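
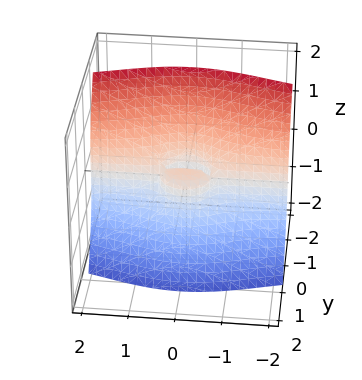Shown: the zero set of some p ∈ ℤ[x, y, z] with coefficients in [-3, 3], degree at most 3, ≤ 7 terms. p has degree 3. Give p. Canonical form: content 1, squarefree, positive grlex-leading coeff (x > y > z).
3*x^2*y + 3*y^3 + 3*y*z^2 + 2*z^3 - y

1. deg p = 3. No degree-2 surface has this shape.
2. Checking where it meets the axes: it meets the y-axis at y = 0 (among the integer gridlines); one z-axis crossing is at z = 0; every point of the x-axis in the box is on the surface.
3. Solving for integer coefficients yields p as stated.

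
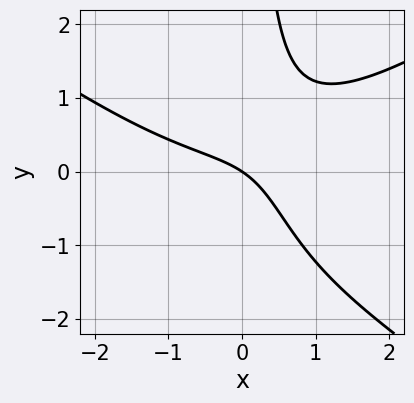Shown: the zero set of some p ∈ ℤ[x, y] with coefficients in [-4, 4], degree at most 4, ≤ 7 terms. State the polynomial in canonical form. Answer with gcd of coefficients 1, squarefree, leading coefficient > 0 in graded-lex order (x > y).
(a) deg p = 3. The shape is more complex than any degree-2 curve.
(b) Against the integer gridlines: it crosses the x-axis at the gridline x = 0; one y-axis crossing is at y = 0.
(c) Putting this together gives p.

x^3 - 2*x*y^2 - 3*x*y + 2*x + 3*y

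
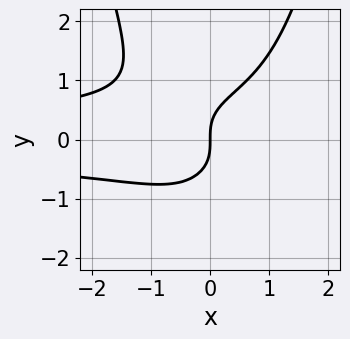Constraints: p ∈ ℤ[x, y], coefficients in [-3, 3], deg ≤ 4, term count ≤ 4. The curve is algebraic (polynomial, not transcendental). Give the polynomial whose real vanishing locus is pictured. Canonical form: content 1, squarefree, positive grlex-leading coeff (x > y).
(a) The degree is 4 — no degree-3 curve has this shape.
(b) Observable constraints: one x-axis crossing is at x = 0; it meets the y-axis at y = 0 (among the integer gridlines).
(c) Matching integer coefficients to the picture gives p.

x^2*y^2 - y^3 + x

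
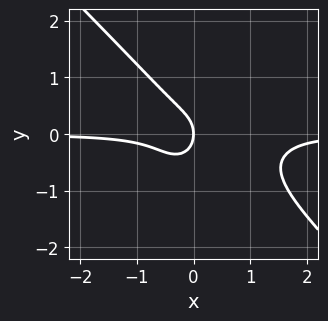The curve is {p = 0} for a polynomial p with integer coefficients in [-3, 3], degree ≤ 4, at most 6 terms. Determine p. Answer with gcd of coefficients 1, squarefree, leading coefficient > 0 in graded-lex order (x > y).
3*x^3*y + 3*y^4 - 3*x^2*y + y^2 + x

Degree: a generic line meets the curve in up to 4 points, so deg p = 4.
From the axis intercepts and sections: it crosses the x-axis at the gridline x = 0; it meets the y-axis at y = 0 (among the integer gridlines).
Together with the visible shape, these determine p as stated.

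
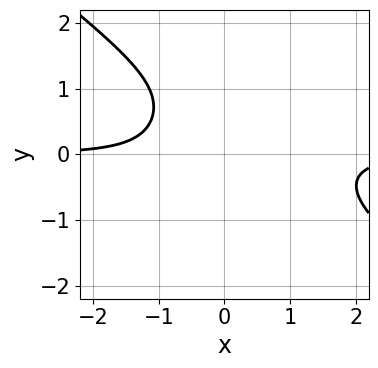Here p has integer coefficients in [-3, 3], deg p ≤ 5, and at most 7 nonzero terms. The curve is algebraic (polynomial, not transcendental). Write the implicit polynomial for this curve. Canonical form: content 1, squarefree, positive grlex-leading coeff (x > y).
First, the degree is 4 — a generic line meets the curve in up to 4 points.
Next, reading off the gridlines: no x-intercept at any integer in the box; the curve avoids every integer y-axis point in the box.
Finally, the integer polynomial consistent with all of this is the stated p.

2*x^3*y + 2*x^2*y^2 + y^4 - 2*x^2*y + 2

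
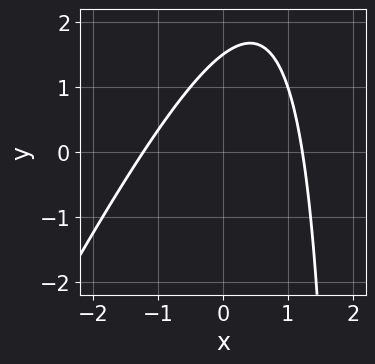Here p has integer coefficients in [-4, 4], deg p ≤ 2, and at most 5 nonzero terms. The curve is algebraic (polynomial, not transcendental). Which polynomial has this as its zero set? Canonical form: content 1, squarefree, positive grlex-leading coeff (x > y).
First, degree: the shape is more complex than any degree-1 curve, so deg p = 2.
Finally, putting this together gives p.

2*x^2 - x*y + 2*y - 3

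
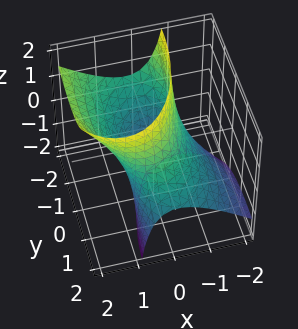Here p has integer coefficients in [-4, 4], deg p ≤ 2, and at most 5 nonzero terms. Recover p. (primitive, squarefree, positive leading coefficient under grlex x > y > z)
3*x^2 - 3*x*z + y^2 + 2*y*z - 3

(a) Degree: a generic line meets the surface in up to 2 points, so deg p = 2.
(b) Reading off the gridlines: it misses every integer gridline on the z-axis; among the integer gridlines, it crosses the x-axis at x ∈ {-1, 1}.
(c) Fitting integer coefficients to these (and the overall shape) gives p.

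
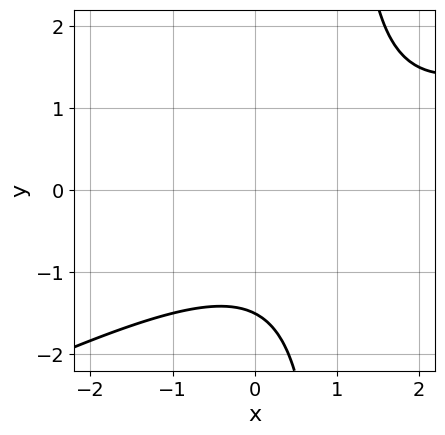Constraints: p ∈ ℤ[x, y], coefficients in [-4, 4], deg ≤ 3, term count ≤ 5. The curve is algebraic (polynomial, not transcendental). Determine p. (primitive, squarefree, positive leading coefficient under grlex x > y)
(a) The degree is 2 — a generic line meets the curve in up to 2 points.
(b) From the axis intercepts and sections: no x-intercept at any integer in the box.
(c) Fitting integer coefficients to these (and the overall shape) gives p.

x^2 - 2*x*y - 2*x + 2*y + 3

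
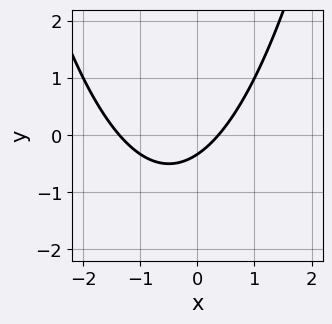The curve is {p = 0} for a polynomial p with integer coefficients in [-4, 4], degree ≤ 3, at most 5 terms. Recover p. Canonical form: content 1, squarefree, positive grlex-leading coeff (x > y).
deg p = 2. No degree-1 curve has this shape.
Putting this together gives p.

2*x^2 + 2*x - 3*y - 1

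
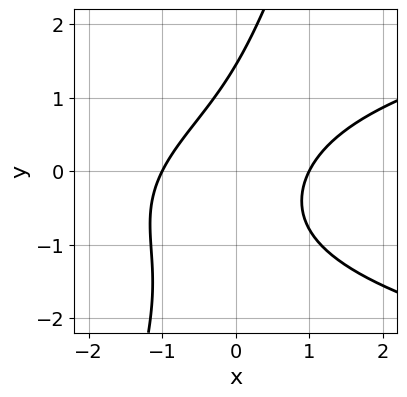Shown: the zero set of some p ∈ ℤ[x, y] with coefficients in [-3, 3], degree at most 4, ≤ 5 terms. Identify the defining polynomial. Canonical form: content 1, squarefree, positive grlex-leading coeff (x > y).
3*x*y^2 - y^3 - 3*x^2 + 3*x*y + 3

(a) deg p = 3. The shape is more complex than any degree-2 curve.
(b) Against the integer gridlines: the x-axis gridline crossings are at x ∈ {-1, 1}.
(c) These observations pin down the coefficients.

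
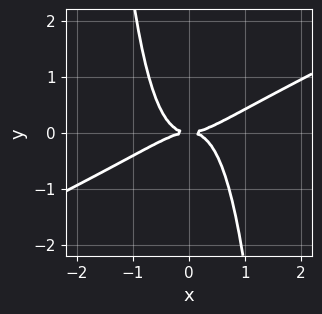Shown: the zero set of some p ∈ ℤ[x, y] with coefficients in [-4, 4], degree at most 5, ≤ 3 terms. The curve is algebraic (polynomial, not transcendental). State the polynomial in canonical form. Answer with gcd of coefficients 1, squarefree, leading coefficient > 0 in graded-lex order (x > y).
1. Degree: the shape is more complex than any degree-3 curve, so deg p = 4.
2. Observable constraints: it crosses the y-axis at the gridline y = 0; it crosses the x-axis at the gridline x = 0.
3. Together with the visible shape, these determine p as stated.

x^4 - 2*x^3*y - y^2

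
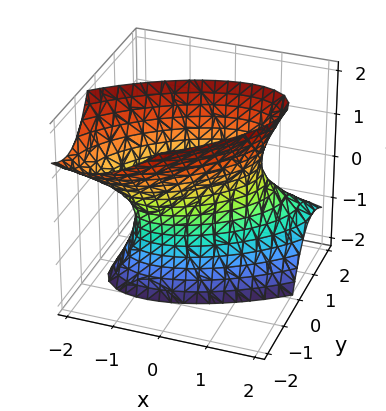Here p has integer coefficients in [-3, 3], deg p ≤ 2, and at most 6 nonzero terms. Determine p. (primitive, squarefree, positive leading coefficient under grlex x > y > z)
(a) deg p = 2. No degree-1 surface has this shape.
(b) Checking where it meets the axes: the x-axis gridline crossings are at x ∈ {-1, 1}; the surface avoids every integer z-axis point in the box.
(c) Matching integer coefficients to the picture gives p.

2*x^2 - 3*x*y + 3*y^2 + 2*y*z - z^2 - 2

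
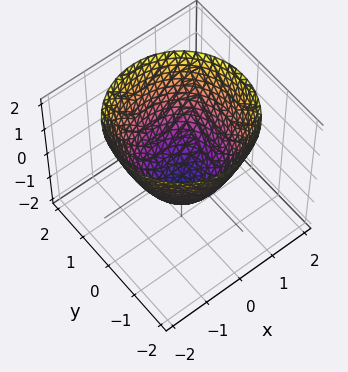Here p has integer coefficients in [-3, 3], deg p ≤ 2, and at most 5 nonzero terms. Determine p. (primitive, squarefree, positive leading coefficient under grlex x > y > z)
x^2 + y^2 - z - 1

1. deg p = 2. No degree-1 surface has this shape.
2. Symmetry: the surface is invariant under rotation about z: p = q(x² + y², z).
3. Reading off the gridlines: the x-axis gridline crossings are at x ∈ {-1, 1}; the y-axis gridline crossings are at y ∈ {-1, 1}; a circular section at z = 0 has radius exactly 1; it crosses the z-axis at the gridline z = -1.
4. Putting this together gives p.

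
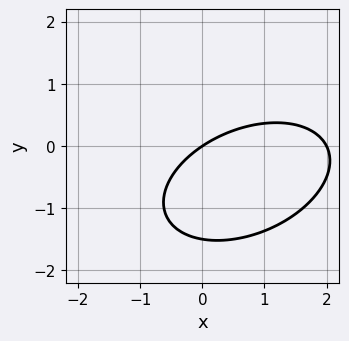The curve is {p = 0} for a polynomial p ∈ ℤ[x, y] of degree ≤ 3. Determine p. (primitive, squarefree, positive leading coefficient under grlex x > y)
(a) Degree: no degree-1 curve has this shape, so deg p = 2.
(b) From the visible intercepts: among the integer gridlines, it crosses the x-axis at x ∈ {0, 2}; it crosses the y-axis at the gridline y = 0.
(c) The integer polynomial consistent with all of this is the stated p.

x^2 - x*y + 2*y^2 - 2*x + 3*y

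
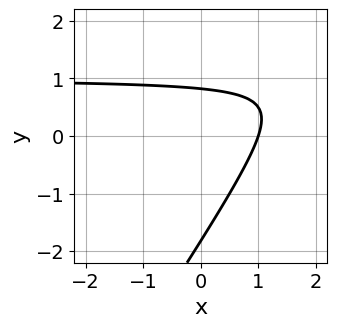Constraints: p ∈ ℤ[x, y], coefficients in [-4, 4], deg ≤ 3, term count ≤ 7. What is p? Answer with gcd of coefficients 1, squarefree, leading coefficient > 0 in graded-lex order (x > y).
3*x*y - 2*y^2 - 3*x - 2*y + 3

(a) The degree is 2 — a generic line meets the curve in up to 2 points.
(b) From the axis intercepts and sections: it crosses the x-axis at the gridline x = 1.
(c) Putting this together gives p.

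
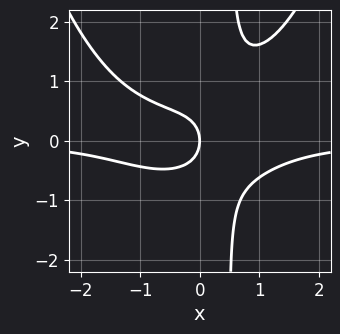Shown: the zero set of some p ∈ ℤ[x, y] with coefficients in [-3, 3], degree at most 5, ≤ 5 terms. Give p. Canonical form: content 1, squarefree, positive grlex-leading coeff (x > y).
(a) The degree is 4 — a generic line meets the curve in up to 4 points.
(b) Checking where it meets the axes: it meets the y-axis at y = 0 (among the integer gridlines); it crosses the x-axis at the gridline x = 0.
(c) Assembling these constraints gives the stated polynomial.

x^3*y - 2*x*y^2 + y^2 + x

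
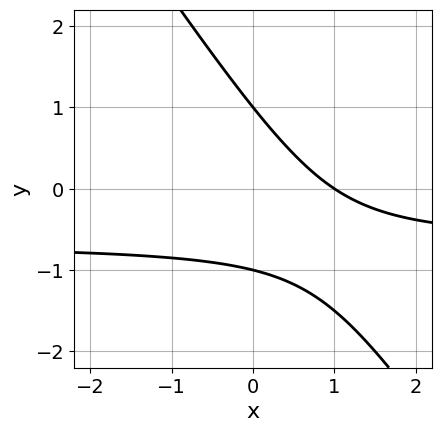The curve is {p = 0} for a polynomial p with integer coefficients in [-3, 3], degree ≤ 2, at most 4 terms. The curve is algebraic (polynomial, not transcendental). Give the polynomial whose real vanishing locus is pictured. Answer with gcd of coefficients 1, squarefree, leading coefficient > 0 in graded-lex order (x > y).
3*x*y + 2*y^2 + 2*x - 2

First, deg p = 2. A generic line meets the curve in up to 2 points.
Then, checking where it meets the axes: among the integer gridlines, it crosses the y-axis at y ∈ {-1, 1}; one x-axis crossing is at x = 1.
Finally, fitting integer coefficients to these (and the overall shape) gives p.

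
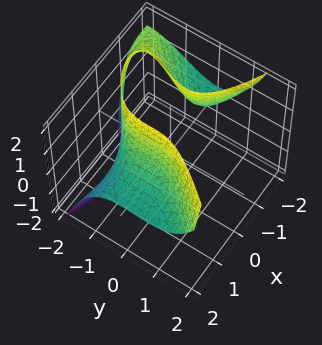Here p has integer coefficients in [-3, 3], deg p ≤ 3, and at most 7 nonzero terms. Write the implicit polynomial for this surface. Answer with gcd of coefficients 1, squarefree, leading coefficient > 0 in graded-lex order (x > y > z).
x^2*z + x*y^2 - y^3 - y^2 - 1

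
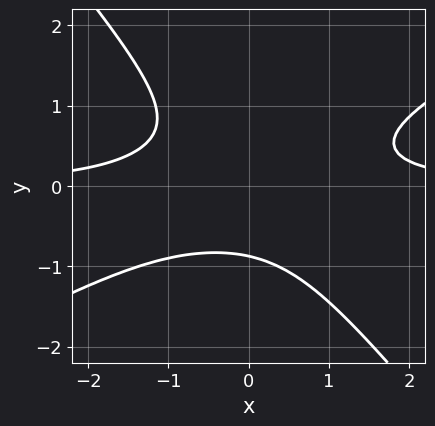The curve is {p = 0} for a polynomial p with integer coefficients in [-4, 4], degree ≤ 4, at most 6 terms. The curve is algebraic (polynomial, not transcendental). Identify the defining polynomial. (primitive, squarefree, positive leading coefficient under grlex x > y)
(a) The degree is 3 — no degree-2 curve has this shape.
(b) Reading off the gridlines: no x-intercept at any integer in the box.
(c) Together with the visible shape, these determine p as stated.

2*x^2*y - 2*x*y^2 - 3*y^3 - 2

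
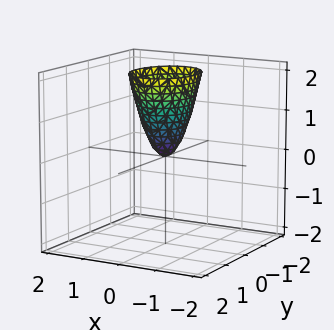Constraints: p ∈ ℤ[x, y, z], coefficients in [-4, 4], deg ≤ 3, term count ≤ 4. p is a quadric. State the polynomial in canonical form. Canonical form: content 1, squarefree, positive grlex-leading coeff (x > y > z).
3*x^2 + 2*y^2 - z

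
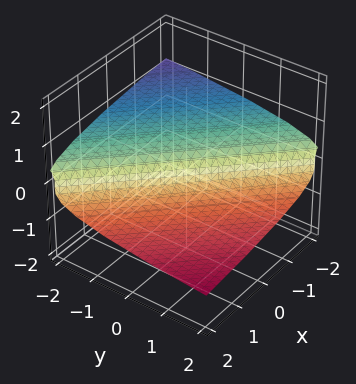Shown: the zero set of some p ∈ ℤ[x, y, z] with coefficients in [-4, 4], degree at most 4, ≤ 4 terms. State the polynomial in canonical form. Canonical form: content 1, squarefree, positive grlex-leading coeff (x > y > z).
1. The degree is 3 — the shape is more complex than any degree-2 surface.
2. From the visible intercepts: it crosses the x-axis at the gridline x = 0; it meets the z-axis at z = 0 (among the integer gridlines); it crosses the y-axis at the gridline y = 0.
3. Fitting integer coefficients to these (and the overall shape) gives p.

3*z^3 + z^2 + x + y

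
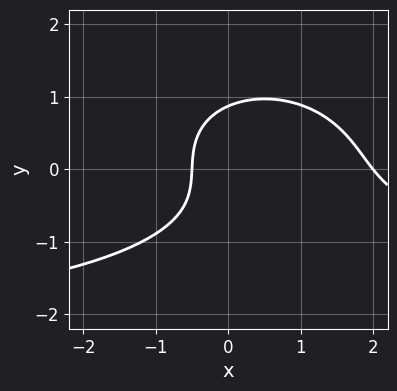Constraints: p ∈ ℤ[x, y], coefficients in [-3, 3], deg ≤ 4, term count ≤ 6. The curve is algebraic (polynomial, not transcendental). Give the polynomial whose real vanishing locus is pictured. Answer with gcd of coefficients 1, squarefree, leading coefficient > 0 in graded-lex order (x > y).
x^2*y + 3*y^3 + 2*x^2 - 3*x - 2

deg p = 3. A generic line meets the curve in up to 3 points.
Checking where it meets the axes: it crosses the x-axis at the gridline x = 2.
Matching integer coefficients to the picture gives p.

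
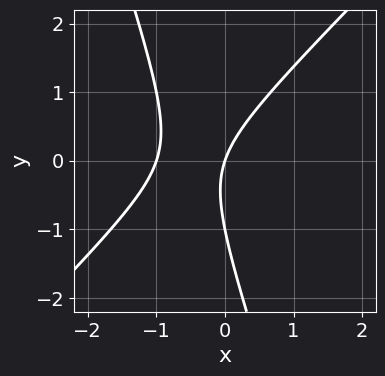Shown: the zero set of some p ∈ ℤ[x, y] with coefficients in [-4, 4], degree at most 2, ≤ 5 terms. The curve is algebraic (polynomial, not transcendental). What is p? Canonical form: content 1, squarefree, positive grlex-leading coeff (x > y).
3*x^2 - 2*x*y - y^2 + 3*x - y

First, deg p = 2.
Then, against the integer gridlines: the y-axis gridline crossings are at y ∈ {-1, 0}; the x-axis gridline crossings are at x ∈ {-1, 0}.
Finally, solving for integer coefficients yields p as stated.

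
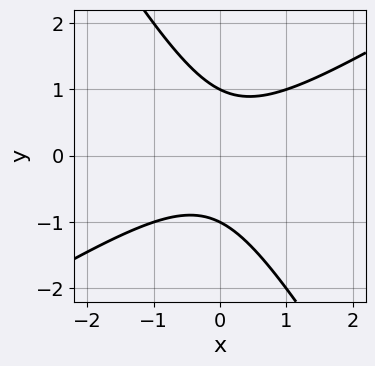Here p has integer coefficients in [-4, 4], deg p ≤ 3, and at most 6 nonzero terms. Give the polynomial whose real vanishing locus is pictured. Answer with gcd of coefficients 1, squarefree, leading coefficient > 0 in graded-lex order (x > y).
x^2 - x*y - y^2 + 1

The degree is 2 — a generic line meets the curve in up to 2 points.
Checking where it meets the axes: no x-intercept at any integer in the box; the y-axis gridline crossings are at y ∈ {-1, 1}.
Matching integer coefficients to the picture gives p.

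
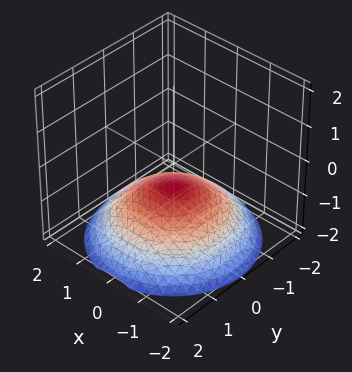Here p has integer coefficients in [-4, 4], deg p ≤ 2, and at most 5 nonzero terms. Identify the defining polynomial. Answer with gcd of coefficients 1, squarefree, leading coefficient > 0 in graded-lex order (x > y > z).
(a) The degree is 2 — no degree-1 surface has this shape.
(b) By symmetry, the z-axis is an axis of rotation, so x and y enter only as x² + y².
(c) Reading off the gridlines: it misses every integer gridline on the x-axis; no y-intercept at any integer in the box; a circular section at z = -1 has radius exactly 1.
(d) These observations pin down the coefficients.

x^2 + y^2 + 3*z + 2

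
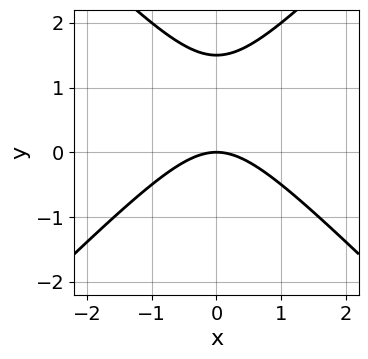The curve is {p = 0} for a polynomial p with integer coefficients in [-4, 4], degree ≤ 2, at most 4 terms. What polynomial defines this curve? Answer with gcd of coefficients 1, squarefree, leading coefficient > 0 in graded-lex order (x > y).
2*x^2 - 2*y^2 + 3*y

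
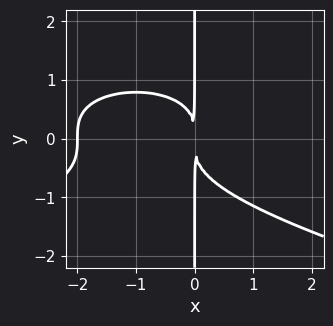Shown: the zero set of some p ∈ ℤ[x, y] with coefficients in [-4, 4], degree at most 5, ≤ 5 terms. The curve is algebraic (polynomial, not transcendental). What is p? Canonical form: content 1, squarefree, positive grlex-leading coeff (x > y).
2*x*y^3 + x^3 + 2*x^2

1. The degree is 4 — the shape is more complex than any degree-3 curve.
2. Reading off the gridlines: the visible y-axis segment lies entirely on the curve; it meets the x-axis at x = -2 (among the integer gridlines).
3. Putting this together gives p.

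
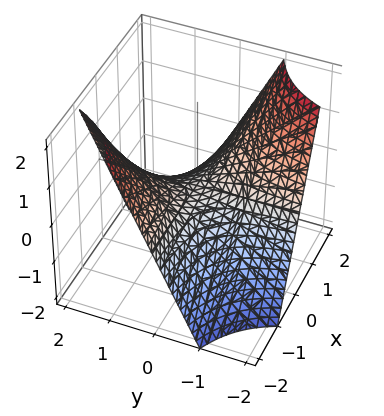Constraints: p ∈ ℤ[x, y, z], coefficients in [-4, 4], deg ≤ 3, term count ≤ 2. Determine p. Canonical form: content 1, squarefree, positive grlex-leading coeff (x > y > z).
1. deg p = 2. A hyperbolic paraboloid; a quadric.
2. Observable constraints: every point of the x-axis in the box is on the surface; the visible y-axis segment lies entirely on the surface; one z-axis crossing is at z = 0.
3. Fitting integer coefficients to these (and the overall shape) gives p.

x*y + z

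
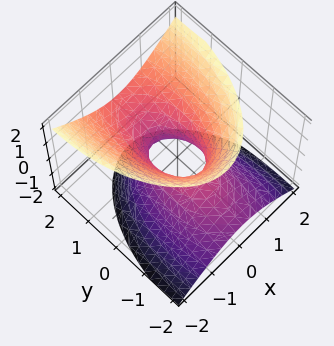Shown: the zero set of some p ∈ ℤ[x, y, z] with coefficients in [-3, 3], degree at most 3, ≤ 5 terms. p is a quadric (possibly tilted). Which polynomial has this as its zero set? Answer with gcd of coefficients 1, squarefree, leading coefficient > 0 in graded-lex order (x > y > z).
1. deg p = 2. A generic line meets the surface in up to 2 points.
2. Reading off the gridlines: the y-axis gridline crossings are at y ∈ {-1, 1}; it misses every integer gridline on the z-axis.
3. The integer polynomial consistent with all of this is the stated p.

3*x^2 + y^2 - 2*y*z - 2*z^2 - 1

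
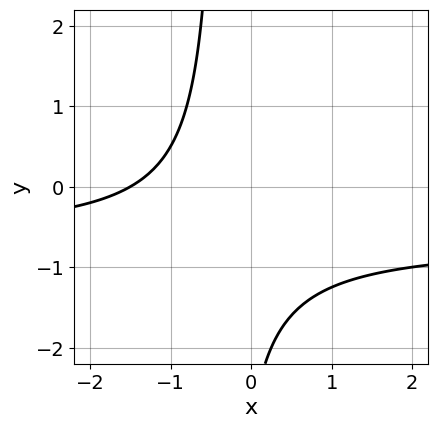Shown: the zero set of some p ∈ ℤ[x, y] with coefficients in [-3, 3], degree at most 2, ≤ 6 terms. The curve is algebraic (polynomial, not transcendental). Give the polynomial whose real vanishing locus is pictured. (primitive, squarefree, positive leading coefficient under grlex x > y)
3*x*y + 2*x + y + 3

1. deg p = 2. The shape is more complex than any degree-1 curve.
2. Observable constraints: the curve avoids every integer y-axis point in the box.
3. Assembling these constraints gives the stated polynomial.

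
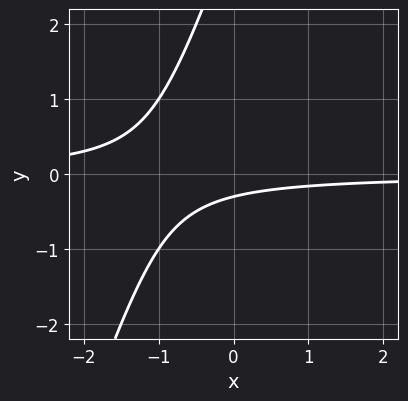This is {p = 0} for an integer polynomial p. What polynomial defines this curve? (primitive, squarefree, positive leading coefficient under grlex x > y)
3*x*y - y^2 + 3*y + 1

Degree: no degree-1 curve has this shape, so deg p = 2.
From the visible intercepts: no x-intercept at any integer in the box.
Together with the visible shape, these determine p as stated.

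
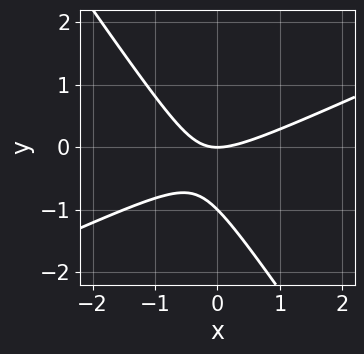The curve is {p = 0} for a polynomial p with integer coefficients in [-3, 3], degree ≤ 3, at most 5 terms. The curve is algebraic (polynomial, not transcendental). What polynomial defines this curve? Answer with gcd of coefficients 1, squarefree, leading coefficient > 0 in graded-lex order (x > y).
1. The degree is 2 — no degree-1 curve has this shape.
2. Against the integer gridlines: the y-axis gridline crossings are at y ∈ {-1, 0}; it crosses the x-axis at the gridline x = 0.
3. Fitting integer coefficients to these (and the overall shape) gives p.

2*x^2 - 3*x*y - 3*y^2 - 3*y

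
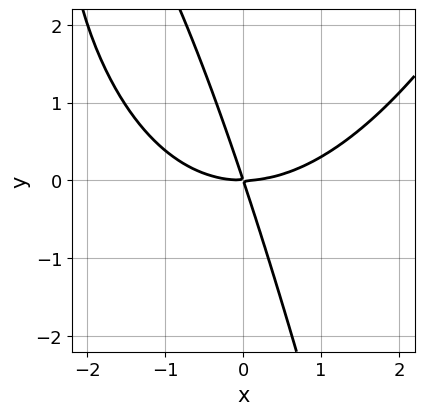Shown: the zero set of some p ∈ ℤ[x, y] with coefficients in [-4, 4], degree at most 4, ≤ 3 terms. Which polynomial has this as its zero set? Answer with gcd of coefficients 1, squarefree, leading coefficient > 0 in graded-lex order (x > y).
First, deg p = 3. No degree-2 curve has this shape.
Next, reading off the gridlines: it meets the x-axis at x = 0 (among the integer gridlines); it crosses the y-axis at the gridline y = 0.
Finally, assembling these constraints gives the stated polynomial.

x^3 - 3*x*y - y^2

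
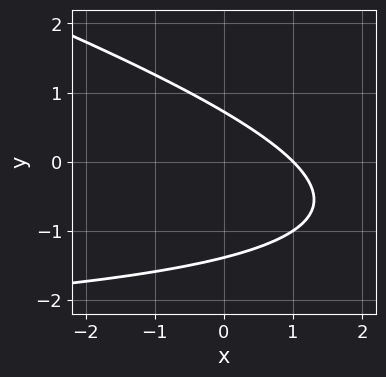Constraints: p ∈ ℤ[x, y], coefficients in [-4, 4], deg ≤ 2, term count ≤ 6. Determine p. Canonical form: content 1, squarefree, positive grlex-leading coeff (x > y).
x*y + 3*y^2 + 3*x + 2*y - 3

deg p = 2. The shape is more complex than any degree-1 curve.
Observable constraints: it crosses the x-axis at the gridline x = 1.
Together with the visible shape, these determine p as stated.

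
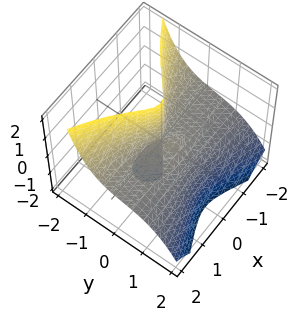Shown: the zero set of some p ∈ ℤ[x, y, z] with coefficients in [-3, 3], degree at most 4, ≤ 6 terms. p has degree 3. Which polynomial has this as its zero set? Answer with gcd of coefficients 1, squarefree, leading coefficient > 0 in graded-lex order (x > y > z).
(a) There are 2 components.
(b) Degree: a generic line meets the surface in up to 3 points, so deg p = 3.
(c) Against the integer gridlines: the visible x-axis segment lies entirely on the surface; the visible z-axis segment lies entirely on the surface.
(d) Assembling these constraints gives the stated polynomial.

x^2*y + 3*x^2*z + 3*y^3 - 2*y^2 + 2*y*z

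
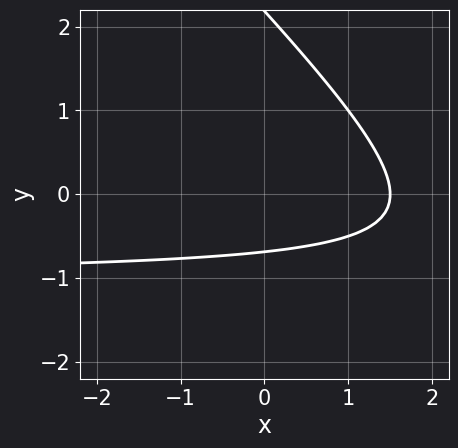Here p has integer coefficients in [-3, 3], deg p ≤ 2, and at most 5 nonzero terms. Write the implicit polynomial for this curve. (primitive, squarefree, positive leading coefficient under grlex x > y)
First, the degree is 2 — a generic line meets the curve in up to 2 points.
Finally, the integer polynomial consistent with all of this is the stated p.

2*x*y + 2*y^2 + 2*x - 3*y - 3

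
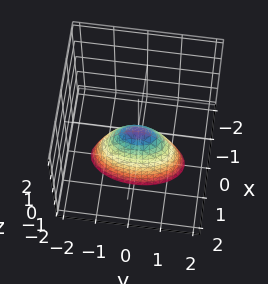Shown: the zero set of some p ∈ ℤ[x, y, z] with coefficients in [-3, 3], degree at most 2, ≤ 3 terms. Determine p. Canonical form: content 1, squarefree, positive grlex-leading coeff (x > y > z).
3*x^2 + y^2 + z

(a) deg p = 2. A paraboloid; a quadric.
(b) Symmetries: the x ↦ −x reflection is a symmetry, so x appears only in even powers; it's symmetric under y → −y, forcing even powers of y.
(c) Against the integer gridlines: it meets the x-axis at x = 0 (among the integer gridlines); one y-axis crossing is at y = 0; it meets the z-axis at z = 0 (among the integer gridlines).
(d) Solving for integer coefficients yields p as stated.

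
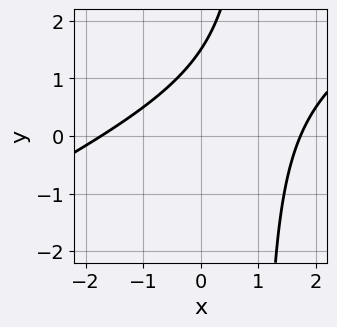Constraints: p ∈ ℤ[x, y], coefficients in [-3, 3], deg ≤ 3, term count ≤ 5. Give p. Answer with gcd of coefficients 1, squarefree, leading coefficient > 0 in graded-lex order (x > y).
deg p = 2.
Solving for integer coefficients yields p as stated.

x^2 - 2*x*y + 2*y - 3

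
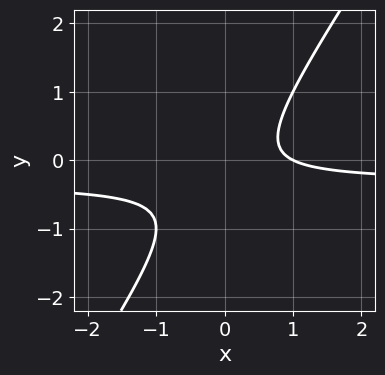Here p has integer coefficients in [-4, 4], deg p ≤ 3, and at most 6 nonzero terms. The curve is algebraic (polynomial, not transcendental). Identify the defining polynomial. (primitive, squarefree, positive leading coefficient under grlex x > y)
1. deg p = 2. A generic line meets the curve in up to 2 points.
2. Observable constraints: it crosses the x-axis at the gridline x = 1; no y-intercept at any integer in the box.
3. Putting this together gives p.

3*x*y - 2*y^2 + x - y - 1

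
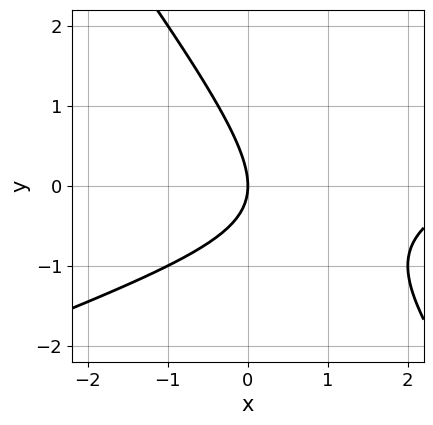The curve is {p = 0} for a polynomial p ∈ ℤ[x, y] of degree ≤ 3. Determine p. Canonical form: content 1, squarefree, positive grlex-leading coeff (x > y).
The degree is 2 — no degree-1 curve has this shape.
Reading off the gridlines: one y-axis crossing is at y = 0; one x-axis crossing is at x = 0.
The integer polynomial consistent with all of this is the stated p.

x^2 - 2*x*y - 2*y^2 - 3*x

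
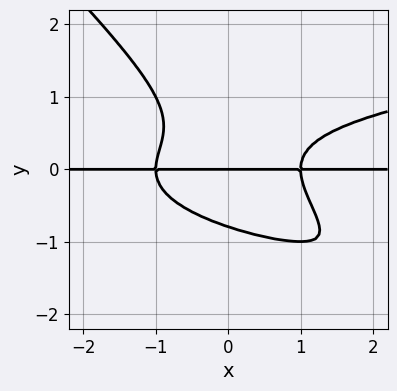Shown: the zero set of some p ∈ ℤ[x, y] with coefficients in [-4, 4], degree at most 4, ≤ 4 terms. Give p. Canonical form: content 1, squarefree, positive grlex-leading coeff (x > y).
(a) Degree: the shape is more complex than any degree-3 curve, so deg p = 4.
(b) From the visible intercepts: it meets the y-axis at y = 0 (among the integer gridlines); the visible x-axis segment lies entirely on the curve.
(c) Together with the visible shape, these determine p as stated.

2*x*y^3 + 2*y^4 - x^2*y + y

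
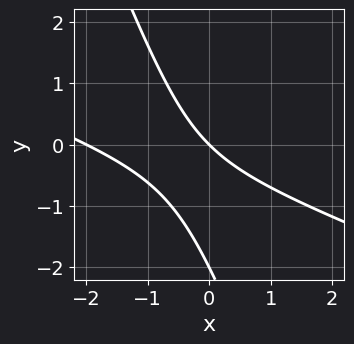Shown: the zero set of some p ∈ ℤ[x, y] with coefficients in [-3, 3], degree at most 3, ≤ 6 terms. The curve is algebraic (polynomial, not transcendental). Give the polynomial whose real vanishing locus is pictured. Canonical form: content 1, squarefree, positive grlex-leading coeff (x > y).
x^2 + 3*x*y + y^2 + 2*x + 2*y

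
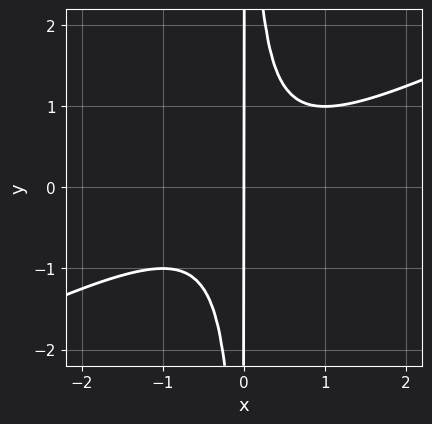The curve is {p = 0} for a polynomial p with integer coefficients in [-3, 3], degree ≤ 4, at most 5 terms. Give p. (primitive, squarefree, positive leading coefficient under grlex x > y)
First, the degree is 3 — a generic line meets the curve in up to 3 points.
Then, reading off the gridlines: every point of the y-axis in the box is on the curve; it crosses the x-axis at the gridline x = 0.
Finally, the integer polynomial consistent with all of this is the stated p.

x^3 - 2*x^2*y + x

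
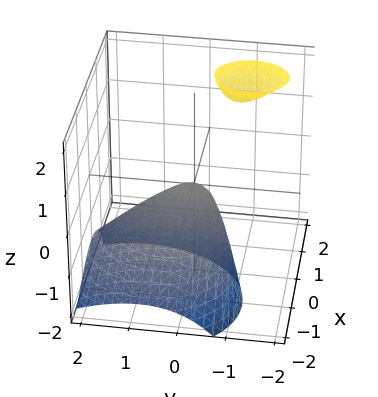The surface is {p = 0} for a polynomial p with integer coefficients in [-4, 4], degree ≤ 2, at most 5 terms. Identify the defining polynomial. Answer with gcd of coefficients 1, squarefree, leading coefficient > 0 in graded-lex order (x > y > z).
3*x^2 - 3*x*z + 2*y^2 + 2*y*z + 2*z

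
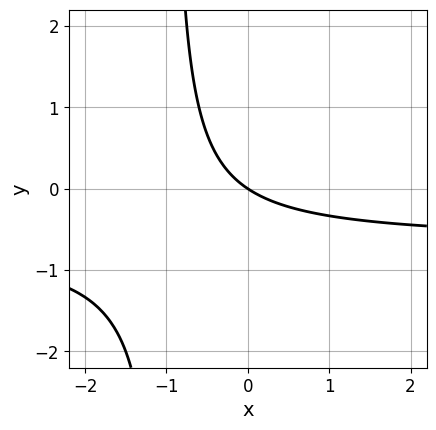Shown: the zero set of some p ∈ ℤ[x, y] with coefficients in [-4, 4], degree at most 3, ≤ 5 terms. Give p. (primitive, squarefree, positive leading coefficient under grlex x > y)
3*x*y + 2*x + 3*y

First, the degree is 2 — the shape is more complex than any degree-1 curve.
Then, observable constraints: one x-axis crossing is at x = 0; it crosses the y-axis at the gridline y = 0.
Finally, assembling these constraints gives the stated polynomial.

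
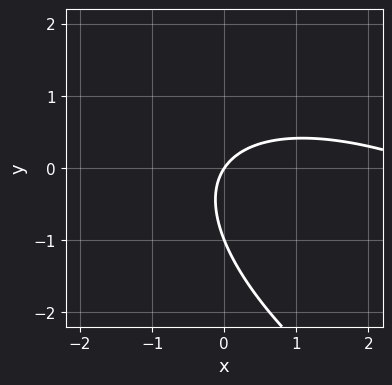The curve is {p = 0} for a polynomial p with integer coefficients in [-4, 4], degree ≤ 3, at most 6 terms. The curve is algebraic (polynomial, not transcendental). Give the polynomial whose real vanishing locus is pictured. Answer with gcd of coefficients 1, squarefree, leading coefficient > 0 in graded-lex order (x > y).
x^2 + 2*x*y + 2*y^2 - 3*x + 2*y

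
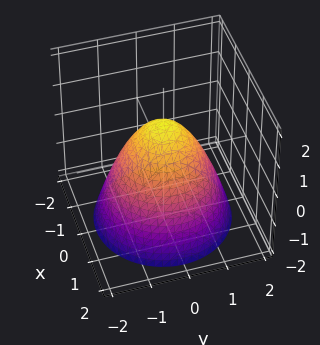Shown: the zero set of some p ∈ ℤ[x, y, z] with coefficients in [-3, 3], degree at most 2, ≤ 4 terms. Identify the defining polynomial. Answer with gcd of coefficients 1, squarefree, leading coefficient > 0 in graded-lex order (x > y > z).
x^2 + y^2 + z - 1

1. Degree: the shape is more complex than any degree-1 surface, so deg p = 2.
2. By symmetry, the surface is invariant under rotation about z: p = q(x² + y², z).
3. Checking where it meets the axes: a circular section at z = -1 has radius between 1 and 2; among the integer gridlines, it crosses the y-axis at y ∈ {-1, 1}.
4. Fitting integer coefficients to these (and the overall shape) gives p. Check: (0, 0, 1) on the z-axis lies on the surface, and p(0, 0, 1) = 0. ✓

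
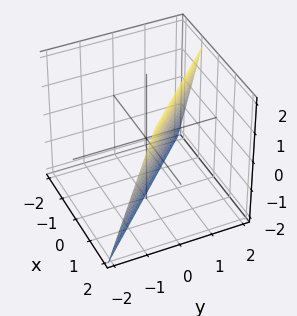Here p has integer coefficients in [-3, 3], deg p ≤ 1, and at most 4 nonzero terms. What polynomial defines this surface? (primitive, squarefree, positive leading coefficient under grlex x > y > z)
Degree: every cross-section is a straight line — this is a plane, so deg p = 1.
Reading off the gridlines: it meets the z-axis at z = -2 (among the integer gridlines).
Solving for integer coefficients yields p as stated.

3*x + 3*y - z - 2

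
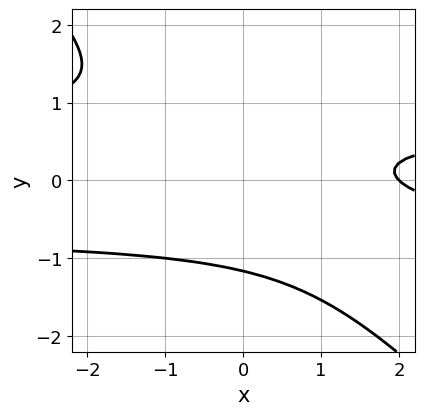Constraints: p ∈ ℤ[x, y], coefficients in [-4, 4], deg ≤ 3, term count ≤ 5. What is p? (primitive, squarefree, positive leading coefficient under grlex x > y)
Degree: no degree-2 curve has this shape, so deg p = 3.
From the visible intercepts: one x-axis crossing is at x = 2.
Solving for integer coefficients yields p as stated.

2*x*y^2 + 2*y^3 - x - y + 2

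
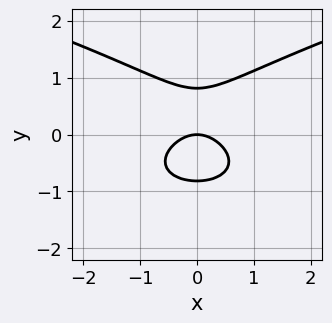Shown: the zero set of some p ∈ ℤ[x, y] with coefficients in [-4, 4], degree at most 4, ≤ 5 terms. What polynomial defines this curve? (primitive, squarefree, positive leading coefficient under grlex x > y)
First, the degree is 3 — a generic line meets the curve in up to 3 points.
Next, symmetries: it's symmetric under x → −x, forcing even powers of x.
Next, checking where it meets the axes: it crosses the x-axis at the gridline x = 0; one y-axis crossing is at y = 0.
Finally, assembling these constraints gives the stated polynomial.

3*y^3 - 2*x^2 - 2*y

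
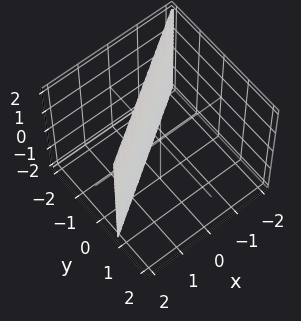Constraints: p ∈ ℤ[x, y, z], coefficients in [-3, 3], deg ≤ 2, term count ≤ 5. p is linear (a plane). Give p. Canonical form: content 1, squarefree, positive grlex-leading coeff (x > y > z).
1. Degree: the surface is flat (a plane), so deg p = 1.
2. Reading off the gridlines: it crosses the x-axis at the gridline x = 1; no z-intercept at any integer in the box.
3. Matching integer coefficients to the picture gives p.

2*x - 3*y - 2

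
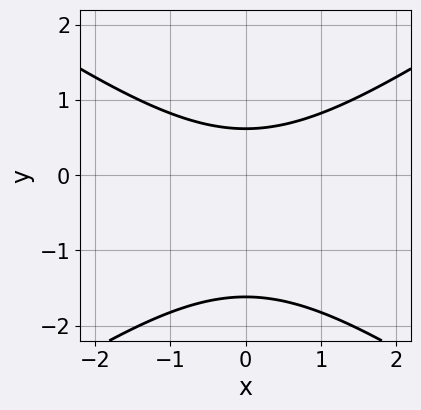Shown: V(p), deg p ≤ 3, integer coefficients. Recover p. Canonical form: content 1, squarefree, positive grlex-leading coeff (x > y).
First, the degree is 2 — no degree-1 curve has this shape.
Then, symmetries: mirror symmetry x ↦ −x ⇒ only even powers of x.
Next, from the axis intercepts and sections: it misses every integer gridline on the x-axis.
Finally, putting this together gives p.

x^2 - 2*y^2 - 2*y + 2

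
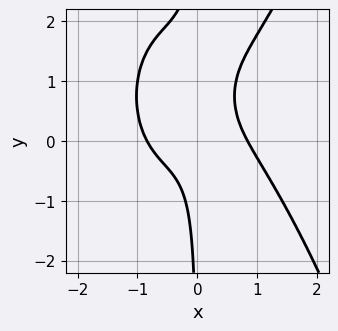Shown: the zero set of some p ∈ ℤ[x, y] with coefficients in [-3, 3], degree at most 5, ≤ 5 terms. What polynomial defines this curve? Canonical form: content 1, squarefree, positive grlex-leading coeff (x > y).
(a) The degree is 4 — a generic line meets the curve in up to 4 points.
(b) Observable constraints: no y-intercept at any integer in the box.
(c) The integer polynomial consistent with all of this is the stated p.

2*x^4 - 2*x*y^2 + 3*x*y - 1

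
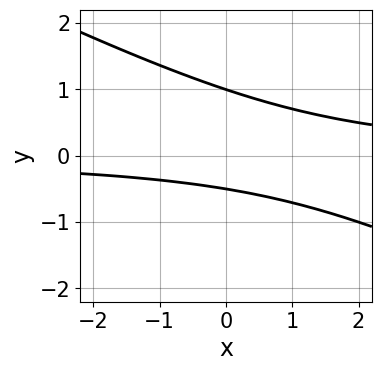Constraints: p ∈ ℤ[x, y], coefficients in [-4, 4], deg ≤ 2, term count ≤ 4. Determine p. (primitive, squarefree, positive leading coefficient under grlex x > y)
(a) Degree: no degree-1 curve has this shape, so deg p = 2.
(b) Checking where it meets the axes: the curve avoids every integer x-axis point in the box; it meets the y-axis at y = 1 (among the integer gridlines).
(c) The integer polynomial consistent with all of this is the stated p.

x*y + 2*y^2 - y - 1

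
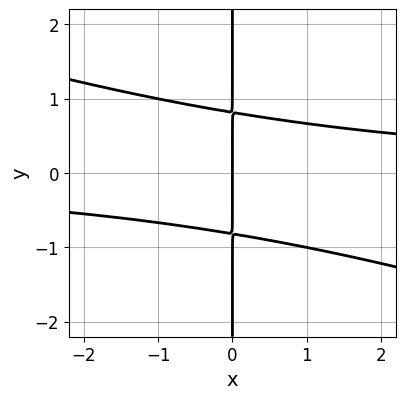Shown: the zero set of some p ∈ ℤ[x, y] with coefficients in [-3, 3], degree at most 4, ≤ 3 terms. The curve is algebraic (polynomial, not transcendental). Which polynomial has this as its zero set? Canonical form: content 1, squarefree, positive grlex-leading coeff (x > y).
The degree is 3 — no degree-2 curve has this shape.
From the axis intercepts and sections: every point of the y-axis in the box is on the curve; it meets the x-axis at x = 0 (among the integer gridlines).
Together with the visible shape, these determine p as stated.

x^2*y + 3*x*y^2 - 2*x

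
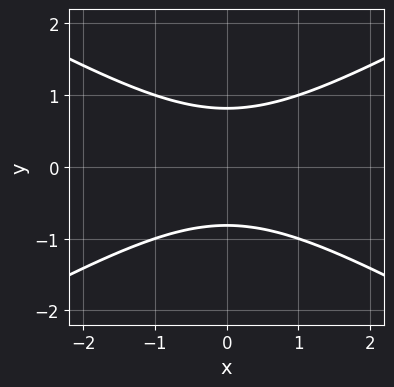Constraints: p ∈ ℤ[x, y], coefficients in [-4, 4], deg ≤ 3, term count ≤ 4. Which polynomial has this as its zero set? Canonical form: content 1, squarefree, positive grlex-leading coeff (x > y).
x^2 - 3*y^2 + 2

deg p = 2. The shape is more complex than any degree-1 curve.
Symmetries: the x ↦ −x reflection is a symmetry, so x appears only in even powers; mirror symmetry y ↦ −y ⇒ only even powers of y.
From the visible intercepts: it misses every integer gridline on the x-axis.
Matching integer coefficients to the picture gives p.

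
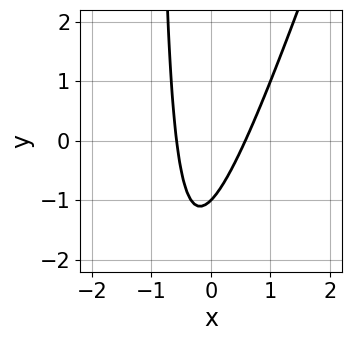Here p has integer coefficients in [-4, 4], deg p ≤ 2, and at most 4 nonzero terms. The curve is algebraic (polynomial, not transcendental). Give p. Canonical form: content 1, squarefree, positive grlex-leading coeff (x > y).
3*x^2 - x*y - y - 1

First, degree: a generic line meets the curve in up to 2 points, so deg p = 2.
Next, from the axis intercepts and sections: it meets the y-axis at y = -1 (among the integer gridlines).
Finally, assembling these constraints gives the stated polynomial.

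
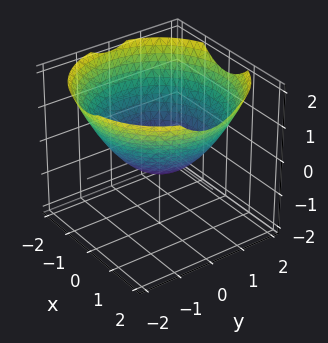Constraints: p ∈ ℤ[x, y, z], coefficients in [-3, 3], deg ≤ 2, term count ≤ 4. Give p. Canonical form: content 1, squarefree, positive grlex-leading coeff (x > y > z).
x^2 + y^2 - 2*z - 1

The degree is 2 — no degree-1 surface has this shape.
Symmetries: rotational symmetry about the z-axis ⇒ p depends on x, y only through x² + y².
Observable constraints: the y-axis gridline crossings are at y ∈ {-1, 1}; a circular section at z = 1 has radius between 1 and 2; the x-axis gridline crossings are at x ∈ {-1, 1}.
Together with the visible shape, these determine p as stated.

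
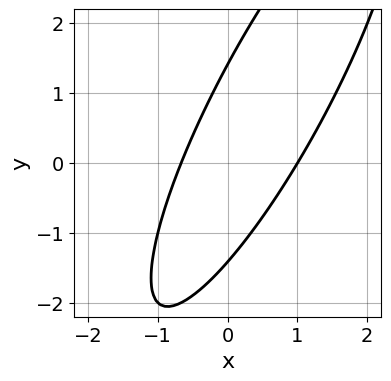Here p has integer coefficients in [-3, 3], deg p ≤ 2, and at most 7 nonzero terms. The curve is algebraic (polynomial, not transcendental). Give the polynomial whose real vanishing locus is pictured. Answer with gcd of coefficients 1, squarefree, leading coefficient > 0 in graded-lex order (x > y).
3*x^2 - 3*x*y + y^2 - x - 2

(a) Degree: no degree-1 curve has this shape, so deg p = 2.
(b) From the axis intercepts and sections: it meets the x-axis at x = 1 (among the integer gridlines).
(c) Solving for integer coefficients yields p as stated.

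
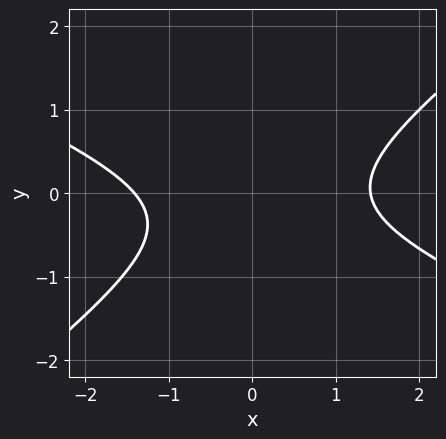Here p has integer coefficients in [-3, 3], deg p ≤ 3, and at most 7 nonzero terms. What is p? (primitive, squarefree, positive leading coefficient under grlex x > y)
(a) deg p = 2.
(b) Against the integer gridlines: the curve avoids every integer y-axis point in the box.
(c) These observations pin down the coefficients.

x^2 + x*y - 3*y^2 - y - 2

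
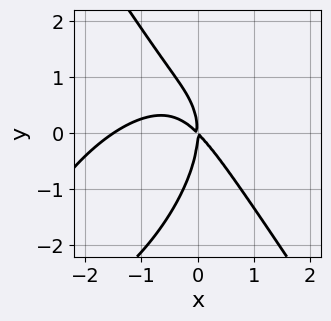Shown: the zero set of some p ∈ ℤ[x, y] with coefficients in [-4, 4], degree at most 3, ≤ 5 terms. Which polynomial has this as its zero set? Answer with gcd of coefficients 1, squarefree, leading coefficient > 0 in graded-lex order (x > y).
1. Degree: the shape is more complex than any degree-2 curve, so deg p = 3.
2. Observable constraints: it meets the x-axis at x = 0 (among the integer gridlines); it crosses the y-axis at the gridline y = 0.
3. These observations pin down the coefficients.

2*x^3 - x^2*y + y^3 + 3*x^2 + 3*x*y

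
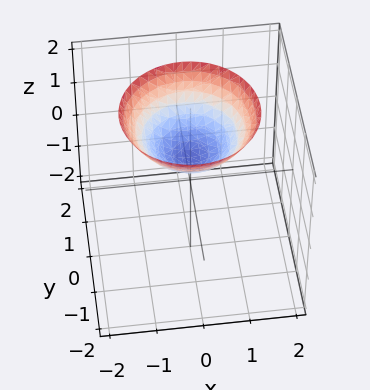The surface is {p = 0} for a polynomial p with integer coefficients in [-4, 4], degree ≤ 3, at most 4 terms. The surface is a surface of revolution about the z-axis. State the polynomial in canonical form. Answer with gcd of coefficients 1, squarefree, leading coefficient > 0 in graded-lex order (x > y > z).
2*x^2 + 2*y^2 - 3*z + 2

(a) Degree: a generic line meets the surface in up to 2 points, so deg p = 2.
(b) Symmetries: rotational symmetry about the z-axis ⇒ p depends on x, y only through x² + y².
(c) Reading off the gridlines: no y-intercept at any integer in the box; no x-intercept at any integer in the box; a circular section at z = 2 has radius between 1 and 2.
(d) These observations pin down the coefficients.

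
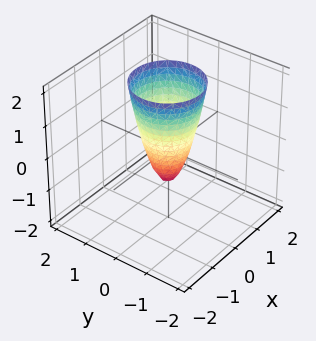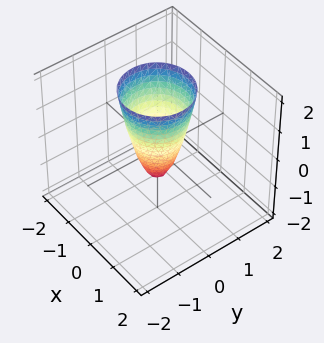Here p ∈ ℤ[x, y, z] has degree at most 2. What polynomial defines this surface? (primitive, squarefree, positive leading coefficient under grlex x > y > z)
deg p = 2. No degree-1 surface has this shape.
By symmetry, the surface is invariant under rotation about z: p = q(x² + y², z).
Reading off the gridlines: one z-axis crossing is at z = -1; a circular section at z = 0 has radius between 0 and 1.
Fitting integer coefficients to these (and the overall shape) gives p.

3*x^2 + 3*y^2 - z - 1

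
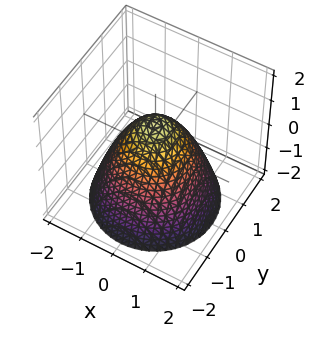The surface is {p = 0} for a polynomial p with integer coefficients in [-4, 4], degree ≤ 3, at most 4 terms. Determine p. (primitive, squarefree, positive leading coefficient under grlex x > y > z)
x^2 + y^2 + z - 1

First, degree: the shape is more complex than any degree-1 surface, so deg p = 2.
Next, symmetry: every cross-section ⟂ z is a circle, so x, y appear only via x² + y².
Then, against the integer gridlines: it meets the z-axis at z = 1 (among the integer gridlines); among the integer gridlines, it crosses the x-axis at x ∈ {-1, 1}; a circular section at z = -1 has radius between 1 and 2; the y-axis gridline crossings are at y ∈ {-1, 1}.
Finally, putting this together gives p.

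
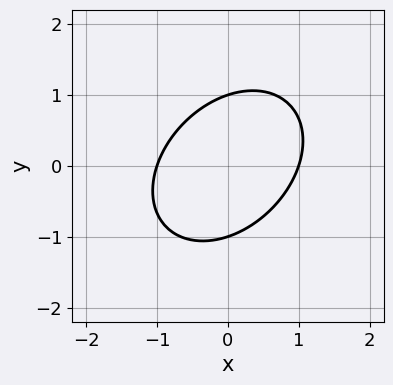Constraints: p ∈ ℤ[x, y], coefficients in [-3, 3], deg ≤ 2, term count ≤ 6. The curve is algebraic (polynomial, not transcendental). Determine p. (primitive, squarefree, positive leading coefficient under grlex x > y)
3*x^2 - 2*x*y + 3*y^2 - 3

Degree: a generic line meets the curve in up to 2 points, so deg p = 2.
From the visible intercepts: among the integer gridlines, it crosses the y-axis at y ∈ {-1, 1}; among the integer gridlines, it crosses the x-axis at x ∈ {-1, 1}.
Fitting integer coefficients to these (and the overall shape) gives p.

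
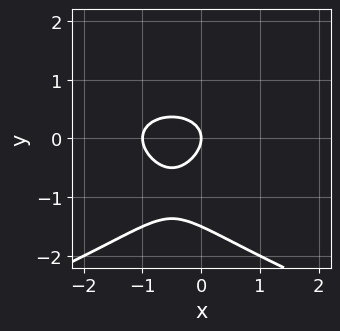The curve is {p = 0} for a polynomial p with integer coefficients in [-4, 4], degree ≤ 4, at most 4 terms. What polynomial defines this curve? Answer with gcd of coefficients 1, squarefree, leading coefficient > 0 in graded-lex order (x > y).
2*y^3 + 2*x^2 + 3*y^2 + 2*x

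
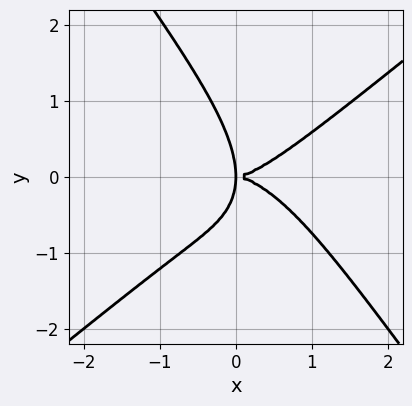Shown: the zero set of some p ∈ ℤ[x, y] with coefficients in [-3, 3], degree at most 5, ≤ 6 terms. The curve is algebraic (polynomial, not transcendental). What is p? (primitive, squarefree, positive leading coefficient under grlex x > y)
x^4 - x*y^3 - y^4 - 2*x*y^2

First, the degree is 4 — a generic line meets the curve in up to 4 points.
Then, against the integer gridlines: it meets the y-axis at y = 0 (among the integer gridlines); it crosses the x-axis at the gridline x = 0.
Finally, matching integer coefficients to the picture gives p.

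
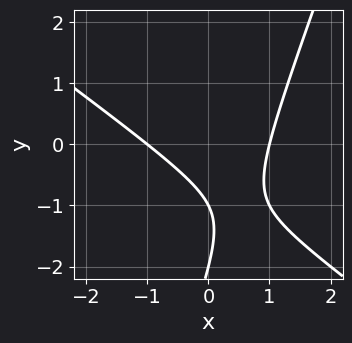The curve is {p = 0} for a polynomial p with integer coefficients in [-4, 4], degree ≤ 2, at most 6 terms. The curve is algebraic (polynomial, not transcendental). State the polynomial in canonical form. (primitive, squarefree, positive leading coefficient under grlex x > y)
1. deg p = 2. The shape is more complex than any degree-1 curve.
2. Against the integer gridlines: among the integer gridlines, it crosses the x-axis at x ∈ {-1, 1}; the y-axis gridline crossings are at y ∈ {-2, -1}.
3. Solving for integer coefficients yields p as stated.

2*x^2 + 2*x*y - y^2 - 3*y - 2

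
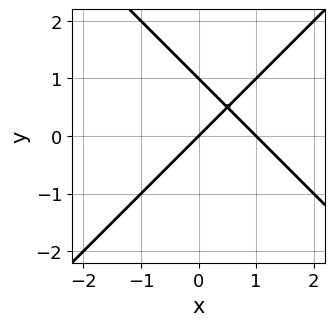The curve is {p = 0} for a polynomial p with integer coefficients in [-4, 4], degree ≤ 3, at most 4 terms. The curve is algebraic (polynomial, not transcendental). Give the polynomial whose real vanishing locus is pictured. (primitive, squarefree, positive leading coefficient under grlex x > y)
First, deg p = 2. The shape is more complex than any degree-1 curve.
Then, from the axis intercepts and sections: among the integer gridlines, it crosses the x-axis at x ∈ {0, 1}; the y-axis gridline crossings are at y ∈ {0, 1}.
Finally, these observations pin down the coefficients.

x^2 - y^2 - x + y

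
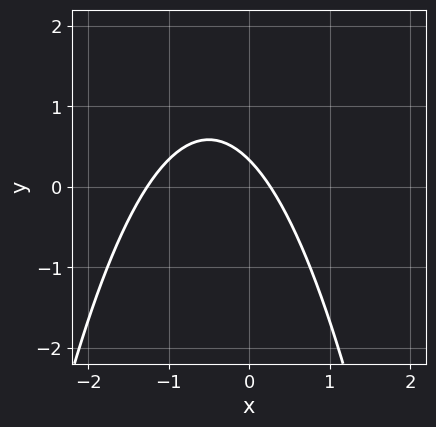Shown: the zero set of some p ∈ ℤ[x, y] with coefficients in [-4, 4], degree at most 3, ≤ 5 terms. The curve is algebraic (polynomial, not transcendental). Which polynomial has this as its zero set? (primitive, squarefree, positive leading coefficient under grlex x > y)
Degree: no degree-1 curve has this shape, so deg p = 2.
The integer polynomial consistent with all of this is the stated p.

3*x^2 + 3*x + 3*y - 1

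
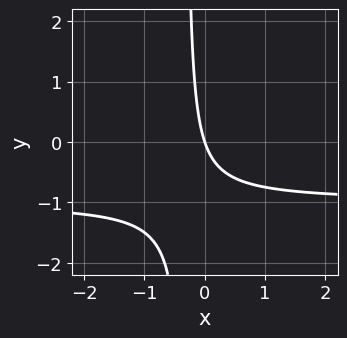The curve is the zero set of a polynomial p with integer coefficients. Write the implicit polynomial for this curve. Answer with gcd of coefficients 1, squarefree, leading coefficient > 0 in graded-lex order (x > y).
3*x*y + 3*x + y

First, degree: the shape is more complex than any degree-1 curve, so deg p = 2.
Next, from the visible intercepts: one y-axis crossing is at y = 0; one x-axis crossing is at x = 0.
Finally, solving for integer coefficients yields p as stated.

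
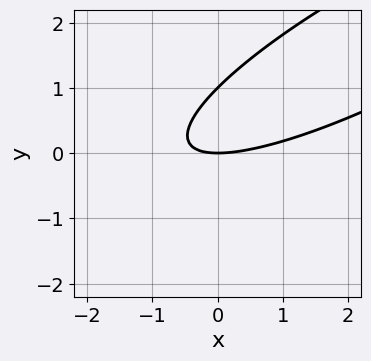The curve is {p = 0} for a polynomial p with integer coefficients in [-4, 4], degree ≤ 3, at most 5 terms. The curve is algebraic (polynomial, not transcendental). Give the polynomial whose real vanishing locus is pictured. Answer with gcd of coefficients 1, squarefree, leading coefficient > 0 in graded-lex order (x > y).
x^2 - 3*x*y + 3*y^2 - 3*y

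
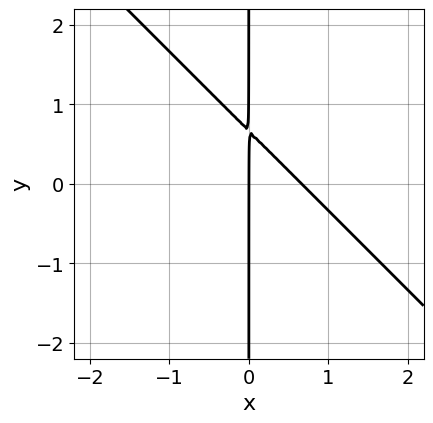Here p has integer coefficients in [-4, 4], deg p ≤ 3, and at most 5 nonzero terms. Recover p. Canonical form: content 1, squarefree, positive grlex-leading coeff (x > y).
The degree is 2 — the shape is more complex than any degree-1 curve.
From the visible intercepts: every point of the y-axis in the box is on the curve; it crosses the x-axis at the gridline x = 0.
Matching integer coefficients to the picture gives p.

3*x^2 + 3*x*y - 2*x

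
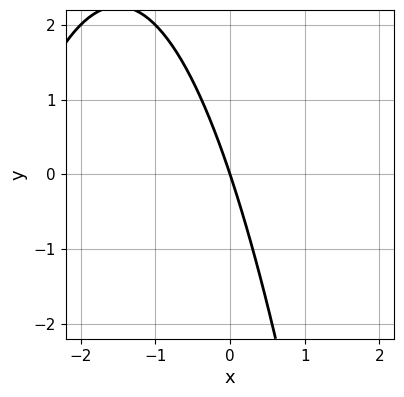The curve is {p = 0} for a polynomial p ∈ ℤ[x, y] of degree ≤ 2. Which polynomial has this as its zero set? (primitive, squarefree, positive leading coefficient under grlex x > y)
x^2 + 3*x + y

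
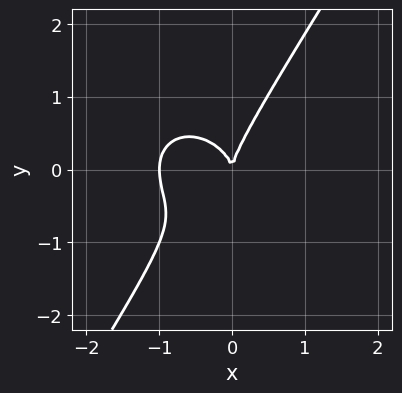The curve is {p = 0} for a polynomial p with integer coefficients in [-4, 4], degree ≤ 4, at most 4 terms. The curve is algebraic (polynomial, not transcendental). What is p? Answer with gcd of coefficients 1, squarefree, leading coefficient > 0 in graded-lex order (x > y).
3*x^3 + 2*x*y^2 - 2*y^3 + 3*x^2

Degree: a generic line meets the curve in up to 3 points, so deg p = 3.
Against the integer gridlines: among the integer gridlines, it crosses the x-axis at x ∈ {-1, 0}; it meets the y-axis at y = 0 (among the integer gridlines).
Putting this together gives p.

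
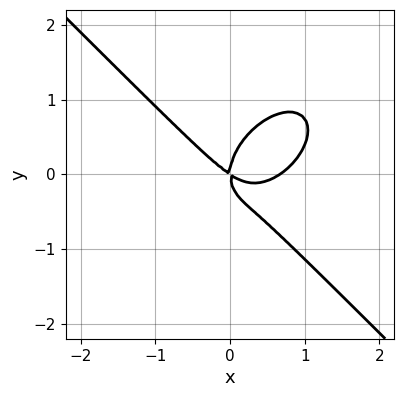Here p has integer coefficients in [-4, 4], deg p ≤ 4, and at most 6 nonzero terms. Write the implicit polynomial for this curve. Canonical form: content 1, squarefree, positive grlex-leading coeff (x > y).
3*x^3 + 3*y^3 - 2*x^2 - 3*x*y

1. deg p = 3.
2. Observable constraints: one y-axis crossing is at y = 0; one x-axis crossing is at x = 0.
3. The integer polynomial consistent with all of this is the stated p.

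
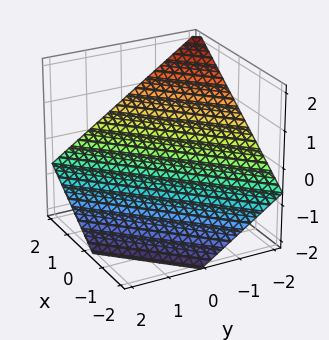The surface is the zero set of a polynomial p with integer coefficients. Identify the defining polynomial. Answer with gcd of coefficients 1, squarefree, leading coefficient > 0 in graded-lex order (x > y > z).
2*x - 2*y - 3*z - 2

1. The degree is 1 — the surface is flat (a plane).
2. Reading off the gridlines: it crosses the x-axis at the gridline x = 1; one y-axis crossing is at y = -1.
3. The integer polynomial consistent with all of this is the stated p.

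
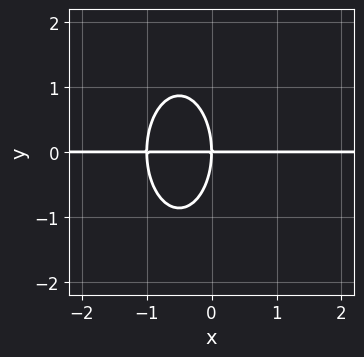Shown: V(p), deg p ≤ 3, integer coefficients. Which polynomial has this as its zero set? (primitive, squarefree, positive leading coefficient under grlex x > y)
3*x^2*y + y^3 + 3*x*y

Degree: no degree-2 curve has this shape, so deg p = 3.
Checking where it meets the axes: it meets the y-axis at y = 0 (among the integer gridlines); every point of the x-axis in the box is on the curve.
Matching integer coefficients to the picture gives p.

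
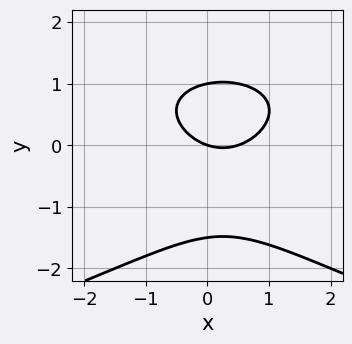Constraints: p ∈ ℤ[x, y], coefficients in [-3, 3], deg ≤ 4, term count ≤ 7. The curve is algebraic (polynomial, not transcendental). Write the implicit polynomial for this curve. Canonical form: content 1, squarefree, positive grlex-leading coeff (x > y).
First, deg p = 3. A generic line meets the curve in up to 3 points.
Next, checking where it meets the axes: one x-axis crossing is at x = 0; the y-axis gridline crossings are at y ∈ {0, 1}.
Finally, the integer polynomial consistent with all of this is the stated p.

2*y^3 + 2*x^2 + y^2 - x - 3*y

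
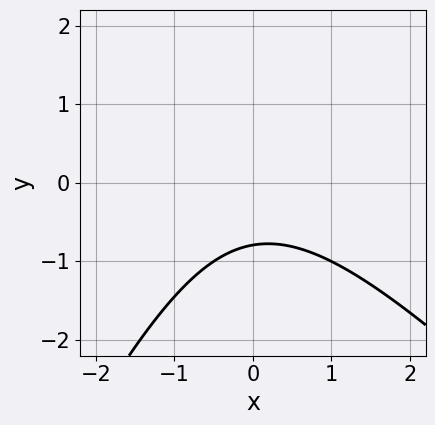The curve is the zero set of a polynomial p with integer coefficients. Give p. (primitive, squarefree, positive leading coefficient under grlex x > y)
(a) Degree: no degree-1 curve has this shape, so deg p = 2.
(b) Against the integer gridlines: it misses every integer gridline on the x-axis.
(c) These observations pin down the coefficients.

2*x^2 + x*y - y^2 + 3*y + 3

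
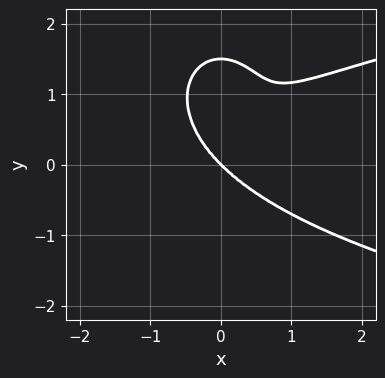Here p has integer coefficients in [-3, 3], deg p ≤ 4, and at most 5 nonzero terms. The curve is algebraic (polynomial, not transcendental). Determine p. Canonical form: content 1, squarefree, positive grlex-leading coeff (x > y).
3*x^2*y^2 + 2*y^4 - 3*x^3 - 3*y^3

(a) Degree: the shape is more complex than any degree-3 curve, so deg p = 4.
(b) From the axis intercepts and sections: one y-axis crossing is at y = 0; it crosses the x-axis at the gridline x = 0.
(c) Solving for integer coefficients yields p as stated.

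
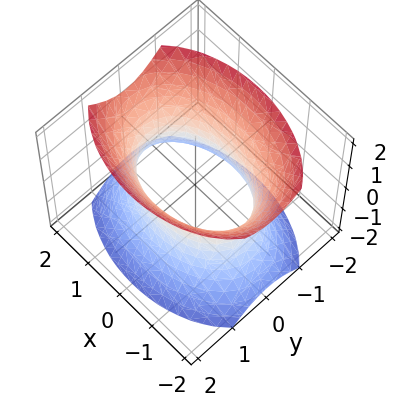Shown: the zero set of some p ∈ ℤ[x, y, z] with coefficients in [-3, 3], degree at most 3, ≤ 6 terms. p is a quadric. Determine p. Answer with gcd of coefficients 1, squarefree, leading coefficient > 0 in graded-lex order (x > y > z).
First, the degree is 2 — an hourglass — one-sheet hyperboloid; a quadric.
Then, symmetries: the y ↦ −y reflection is a symmetry, so y appears only in even powers; mirror symmetry z ↦ −z ⇒ only even powers of z; it's symmetric under x → −x, forcing even powers of x.
Next, against the integer gridlines: the y-axis gridline crossings are at y ∈ {-1, 1}; no z-intercept at any integer in the box.
Finally, matching integer coefficients to the picture gives p.

x^2 + 2*y^2 - z^2 - 2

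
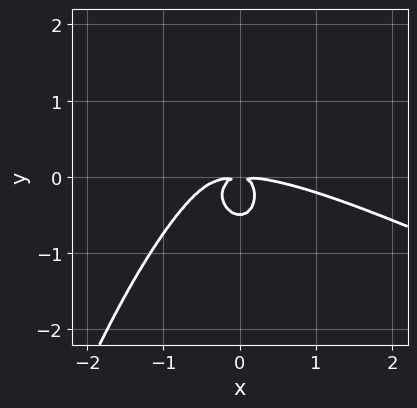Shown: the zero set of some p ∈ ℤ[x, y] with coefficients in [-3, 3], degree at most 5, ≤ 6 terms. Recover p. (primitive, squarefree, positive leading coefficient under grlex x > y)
The degree is 4 — a generic line meets the curve in up to 4 points.
Solving for integer coefficients yields p as stated.

x^4 + 2*x^3*y + 3*x^2*y + 2*y^3 + y^2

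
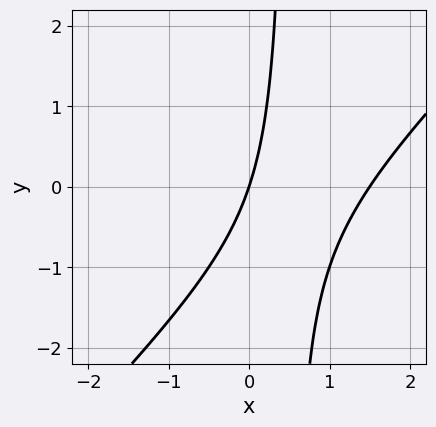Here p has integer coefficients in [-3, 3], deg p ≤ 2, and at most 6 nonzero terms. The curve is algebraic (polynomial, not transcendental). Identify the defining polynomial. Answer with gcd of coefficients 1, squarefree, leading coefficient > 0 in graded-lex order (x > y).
2*x^2 - 2*x*y - 3*x + y

First, the degree is 2 — a generic line meets the curve in up to 2 points.
Next, checking where it meets the axes: it meets the y-axis at y = 0 (among the integer gridlines); one x-axis crossing is at x = 0.
Finally, fitting integer coefficients to these (and the overall shape) gives p.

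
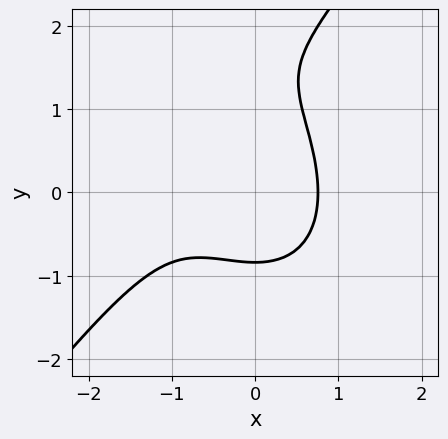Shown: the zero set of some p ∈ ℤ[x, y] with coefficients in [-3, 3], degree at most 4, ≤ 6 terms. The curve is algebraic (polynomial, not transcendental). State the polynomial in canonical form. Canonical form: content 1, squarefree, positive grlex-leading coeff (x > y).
2*x^3 - y^3 + 2*x^2 + 2*y^2 - 2

First, deg p = 3. No degree-2 curve has this shape.
Finally, putting this together gives p.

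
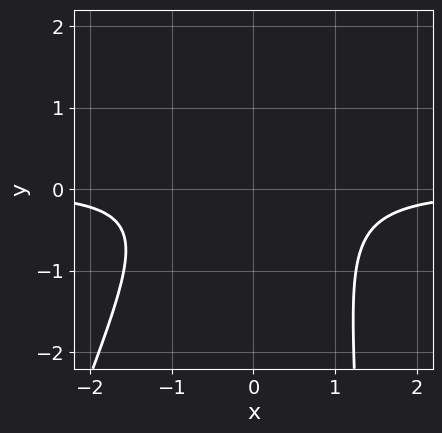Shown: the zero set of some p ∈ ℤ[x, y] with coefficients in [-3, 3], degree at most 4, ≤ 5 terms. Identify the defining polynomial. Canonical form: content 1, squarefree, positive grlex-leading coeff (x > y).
1. Degree: a generic line meets the curve in up to 3 points, so deg p = 3.
2. Checking where it meets the axes: the curve avoids every integer x-axis point in the box; no y-intercept at any integer in the box.
3. Matching integer coefficients to the picture gives p.

3*x^2*y - x*y^2 + 2*y^2 - 2*y + 2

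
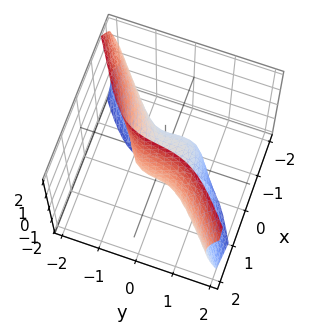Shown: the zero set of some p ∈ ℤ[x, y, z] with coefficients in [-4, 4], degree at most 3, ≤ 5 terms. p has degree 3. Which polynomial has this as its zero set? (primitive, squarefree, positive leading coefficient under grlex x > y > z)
2*x^3 + 3*x*z^2 - 3*y^3 - y*z - 3*z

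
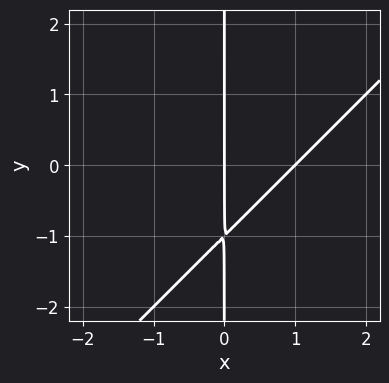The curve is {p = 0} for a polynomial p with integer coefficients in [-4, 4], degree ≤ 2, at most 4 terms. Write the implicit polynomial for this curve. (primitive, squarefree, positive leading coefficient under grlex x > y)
x^2 - x*y - x

First, degree: a generic line meets the curve in up to 2 points, so deg p = 2.
Then, reading off the gridlines: the x-axis gridline crossings are at x ∈ {0, 1}; the visible y-axis segment lies entirely on the curve.
Finally, putting this together gives p.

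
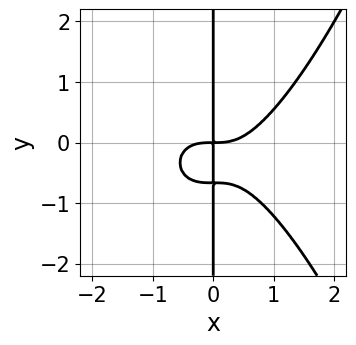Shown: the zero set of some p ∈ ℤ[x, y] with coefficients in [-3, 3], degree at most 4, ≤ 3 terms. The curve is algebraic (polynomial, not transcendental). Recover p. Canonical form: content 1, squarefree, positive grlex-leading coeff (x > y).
1. The degree is 4 — a generic line meets the curve in up to 4 points.
2. Against the integer gridlines: every point of the y-axis in the box is on the curve.
3. Assembling these constraints gives the stated polynomial.

2*x^4 - 3*x*y^2 - 2*x*y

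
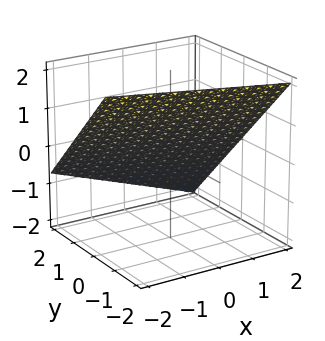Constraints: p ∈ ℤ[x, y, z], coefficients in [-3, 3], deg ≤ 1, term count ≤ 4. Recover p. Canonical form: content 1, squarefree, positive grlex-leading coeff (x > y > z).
x + 3*y + 3*z - 2

1. The degree is 1 — every cross-section is a straight line — this is a plane.
2. Reading off the gridlines: it meets the x-axis at x = 2 (among the integer gridlines).
3. Matching integer coefficients to the picture gives p.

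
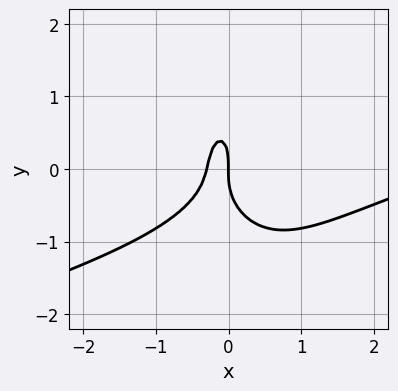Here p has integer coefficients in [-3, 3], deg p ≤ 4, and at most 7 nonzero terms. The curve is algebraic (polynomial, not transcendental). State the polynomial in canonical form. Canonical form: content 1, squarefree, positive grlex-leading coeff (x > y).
x^3 - 3*x^2*y - y^3 - 3*x^2 - x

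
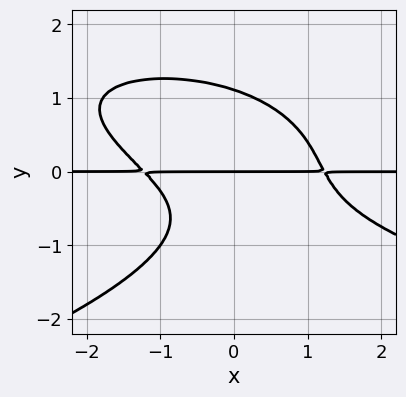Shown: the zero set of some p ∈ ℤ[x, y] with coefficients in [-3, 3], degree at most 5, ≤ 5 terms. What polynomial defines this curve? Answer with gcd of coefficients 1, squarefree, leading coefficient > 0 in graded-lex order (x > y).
3*y^4 + 2*x^2*y + 3*x*y^2 - y^2 - 3*y

1. Degree: no degree-3 curve has this shape, so deg p = 4.
2. Against the integer gridlines: the visible x-axis segment lies entirely on the curve; it crosses the y-axis at the gridline y = 0.
3. The integer polynomial consistent with all of this is the stated p.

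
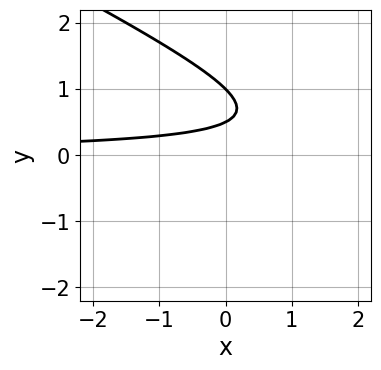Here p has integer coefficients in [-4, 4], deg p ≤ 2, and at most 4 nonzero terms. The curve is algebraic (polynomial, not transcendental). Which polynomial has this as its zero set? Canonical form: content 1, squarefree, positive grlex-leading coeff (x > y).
x*y + 2*y^2 - 3*y + 1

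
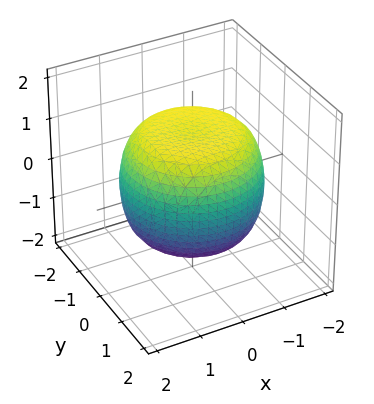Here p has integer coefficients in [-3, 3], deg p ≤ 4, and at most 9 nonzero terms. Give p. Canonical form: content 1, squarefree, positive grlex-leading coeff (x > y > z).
x^4 + 2*x^2*y^2 + y^4 - x^2 - y^2 + 2*z^2 - 3

First, the degree is 4 — a generic line meets the surface in up to 4 points.
Then, by symmetry, the surface is invariant under rotation about z: p = q(x² + y², z).
Next, from the visible intercepts: a circular section at z = 0 has radius between 1 and 2.
Finally, these observations pin down the coefficients.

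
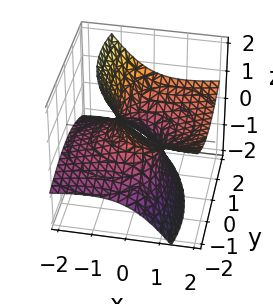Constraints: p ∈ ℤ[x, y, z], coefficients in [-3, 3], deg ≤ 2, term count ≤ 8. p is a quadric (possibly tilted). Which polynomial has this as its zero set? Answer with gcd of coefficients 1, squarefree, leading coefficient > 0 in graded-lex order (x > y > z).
x^2 - 3*x*z + y^2 - y*z - 2*z^2 - 1

1. Degree: a generic line meets the surface in up to 2 points, so deg p = 2.
2. From the visible intercepts: the y-axis gridline crossings are at y ∈ {-1, 1}; among the integer gridlines, it crosses the x-axis at x ∈ {-1, 1}.
3. The integer polynomial consistent with all of this is the stated p.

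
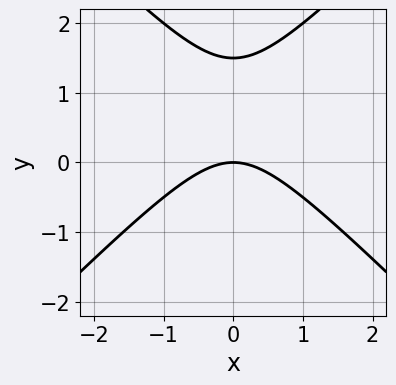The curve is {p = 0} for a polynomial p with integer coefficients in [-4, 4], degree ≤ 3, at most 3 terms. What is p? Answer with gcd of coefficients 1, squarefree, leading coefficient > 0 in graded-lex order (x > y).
1. The degree is 2 — the shape is more complex than any degree-1 curve.
2. Symmetries: mirror symmetry x ↦ −x ⇒ only even powers of x.
3. Checking where it meets the axes: it meets the y-axis at y = 0 (among the integer gridlines); one x-axis crossing is at x = 0.
4. Putting this together gives p.

2*x^2 - 2*y^2 + 3*y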